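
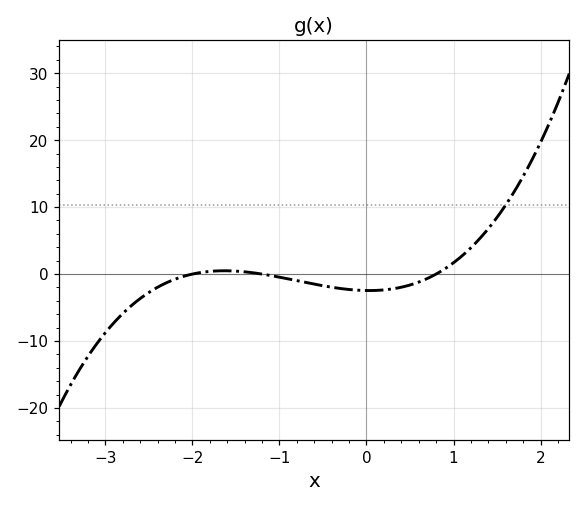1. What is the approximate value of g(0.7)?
-1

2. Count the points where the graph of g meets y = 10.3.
1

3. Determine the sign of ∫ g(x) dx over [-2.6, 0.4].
negative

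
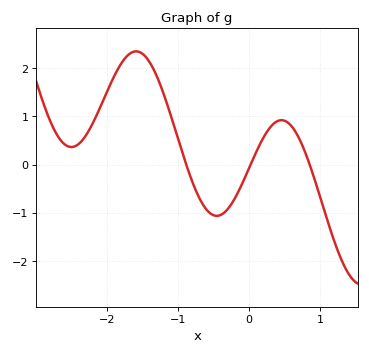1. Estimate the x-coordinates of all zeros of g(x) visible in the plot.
-0.9, 0, 0.8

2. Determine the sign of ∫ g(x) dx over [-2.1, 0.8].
positive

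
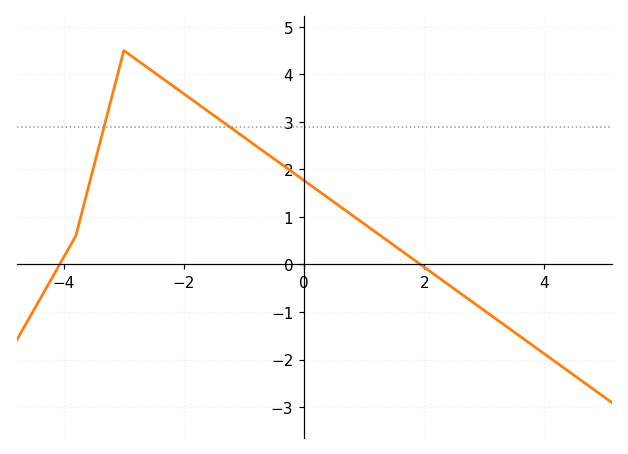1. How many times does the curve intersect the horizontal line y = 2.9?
2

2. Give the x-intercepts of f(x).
-4.07, 1.94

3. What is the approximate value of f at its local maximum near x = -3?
4.5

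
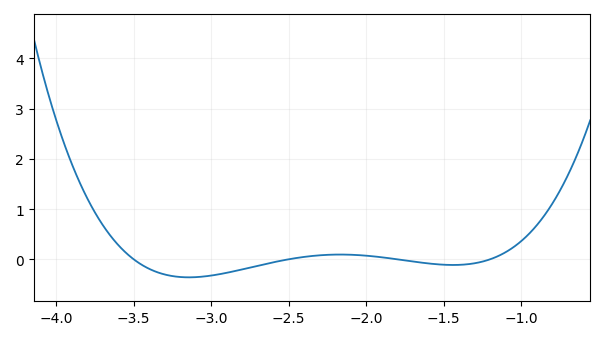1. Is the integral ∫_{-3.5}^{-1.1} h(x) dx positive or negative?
negative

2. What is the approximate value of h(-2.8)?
-0.202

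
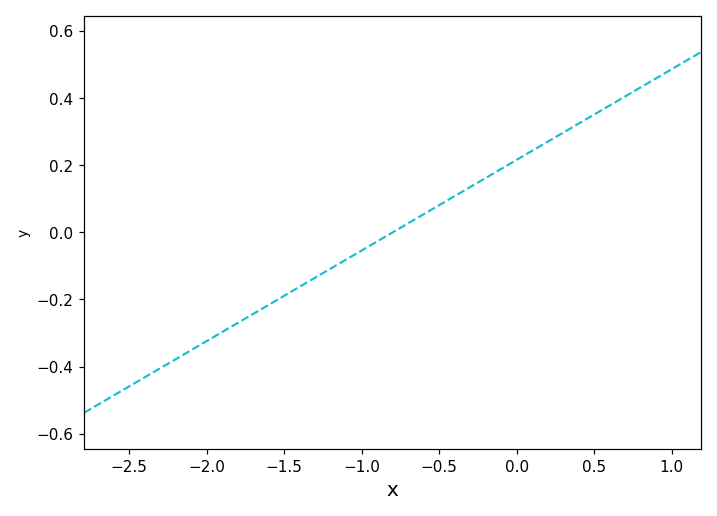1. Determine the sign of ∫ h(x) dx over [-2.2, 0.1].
negative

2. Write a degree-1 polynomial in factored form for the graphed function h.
y = 0.27(x + 0.8)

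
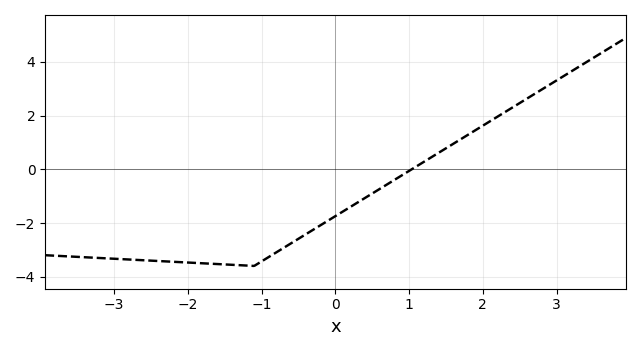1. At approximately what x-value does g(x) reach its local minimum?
-1.1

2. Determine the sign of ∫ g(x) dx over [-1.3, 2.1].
negative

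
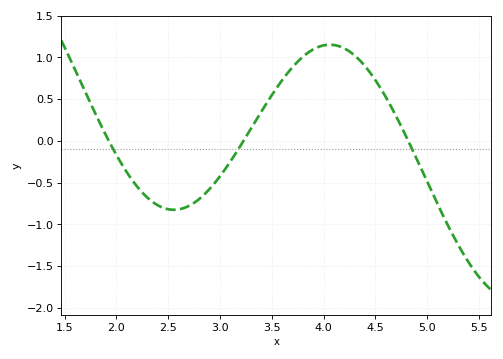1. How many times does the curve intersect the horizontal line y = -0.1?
3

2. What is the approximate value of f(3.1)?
-0.25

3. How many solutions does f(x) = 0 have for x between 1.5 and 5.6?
3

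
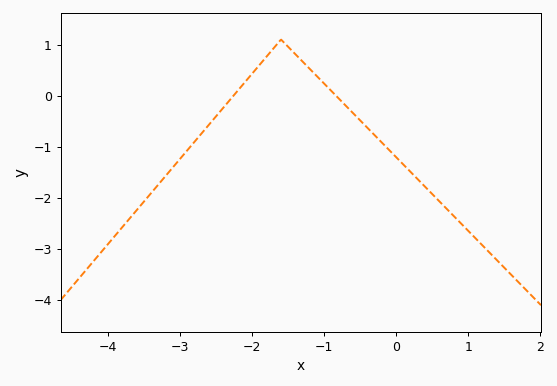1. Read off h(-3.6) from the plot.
-2.2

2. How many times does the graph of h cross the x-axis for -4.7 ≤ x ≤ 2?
2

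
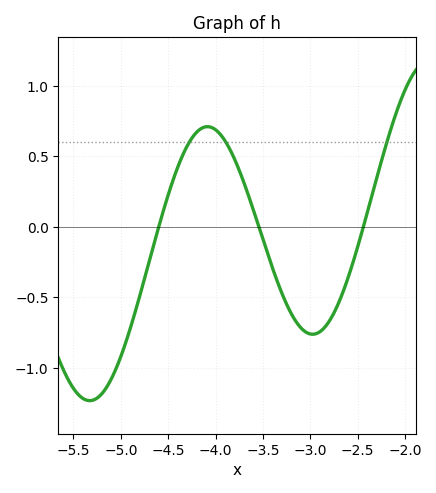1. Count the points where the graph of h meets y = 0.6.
3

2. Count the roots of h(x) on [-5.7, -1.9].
3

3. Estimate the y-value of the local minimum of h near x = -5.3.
-1.23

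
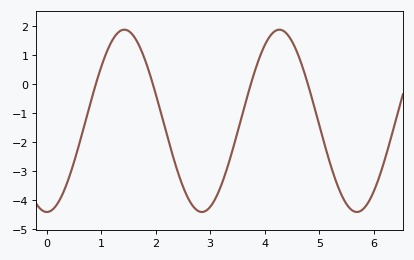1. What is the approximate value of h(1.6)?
1.65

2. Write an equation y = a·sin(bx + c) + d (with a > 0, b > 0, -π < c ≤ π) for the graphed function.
y = 3.14sin(2.21x - 1.58) - 1.26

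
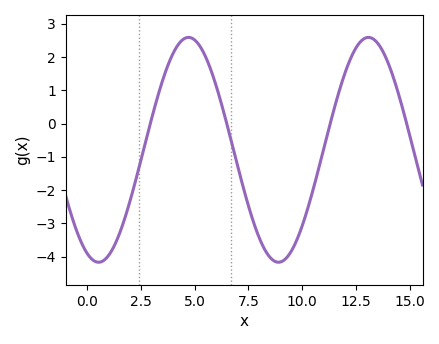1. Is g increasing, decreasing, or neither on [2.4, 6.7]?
neither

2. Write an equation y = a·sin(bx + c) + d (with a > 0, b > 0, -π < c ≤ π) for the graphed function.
y = 3.38sin(0.75x - 1.96) - 0.79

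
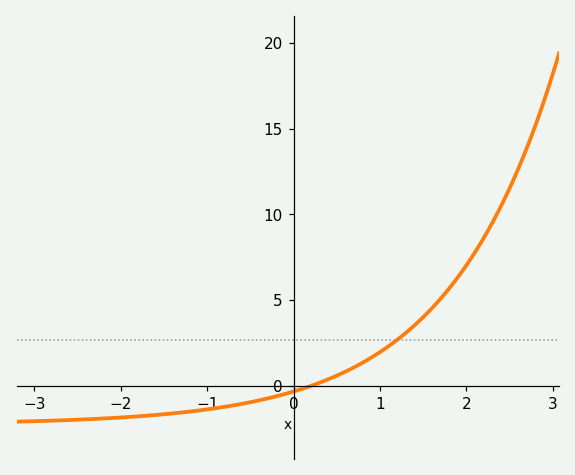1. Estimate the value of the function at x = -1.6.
-1.5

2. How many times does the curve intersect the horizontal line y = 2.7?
1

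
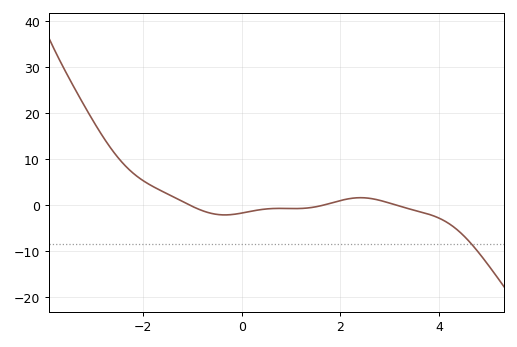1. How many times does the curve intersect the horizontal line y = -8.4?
1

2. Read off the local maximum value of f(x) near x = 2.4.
2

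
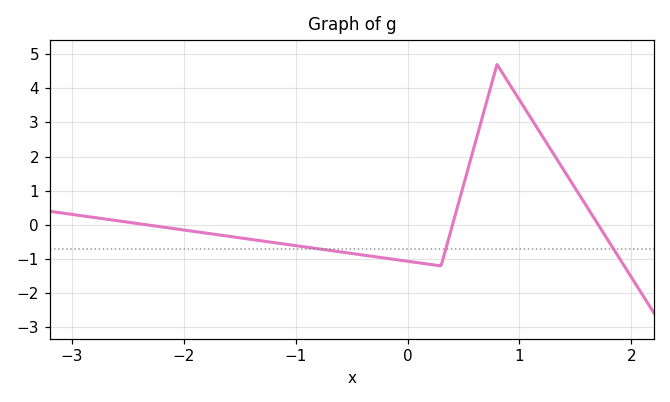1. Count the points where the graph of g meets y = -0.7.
3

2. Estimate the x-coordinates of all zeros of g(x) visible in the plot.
-2.3, 0.4, 1.7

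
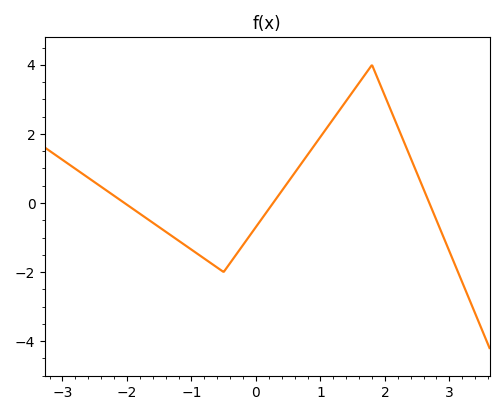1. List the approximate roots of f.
-2, 0.3, 2.7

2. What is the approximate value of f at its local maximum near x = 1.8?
4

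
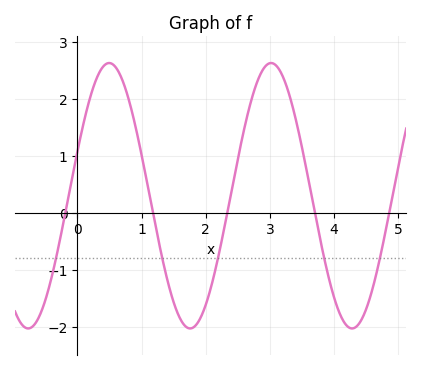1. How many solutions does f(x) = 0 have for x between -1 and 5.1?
5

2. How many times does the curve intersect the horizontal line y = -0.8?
5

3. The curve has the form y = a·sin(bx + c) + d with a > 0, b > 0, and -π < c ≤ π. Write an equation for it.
y = 2.33sin(2.49x + 0.342) + 0.3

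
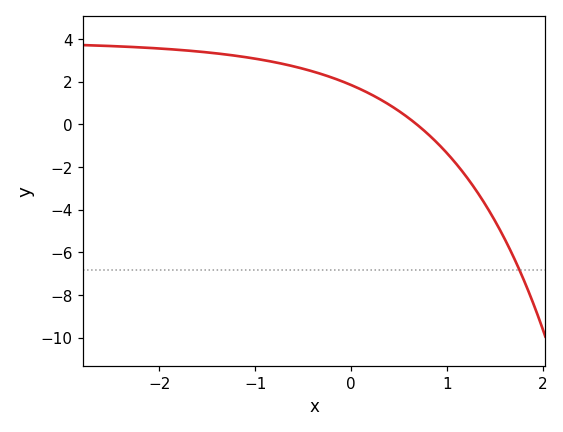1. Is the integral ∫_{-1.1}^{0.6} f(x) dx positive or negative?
positive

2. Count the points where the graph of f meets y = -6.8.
1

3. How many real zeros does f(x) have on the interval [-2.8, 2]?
1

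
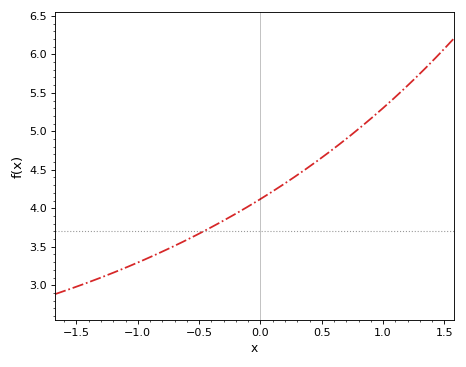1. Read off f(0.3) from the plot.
4.45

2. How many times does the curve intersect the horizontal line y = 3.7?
1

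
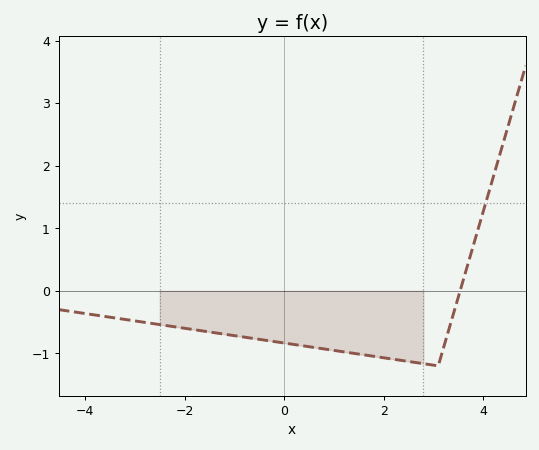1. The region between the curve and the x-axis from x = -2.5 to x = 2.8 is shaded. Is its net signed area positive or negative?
negative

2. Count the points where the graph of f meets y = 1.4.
1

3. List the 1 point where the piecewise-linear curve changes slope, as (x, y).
(3.1, -1.2)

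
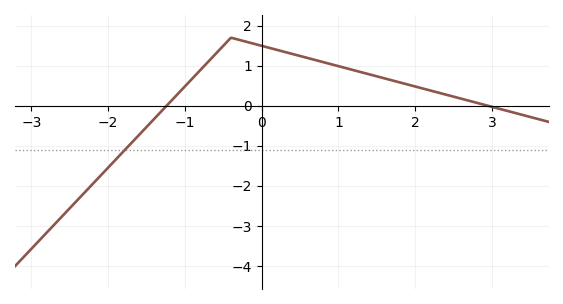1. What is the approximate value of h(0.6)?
1.2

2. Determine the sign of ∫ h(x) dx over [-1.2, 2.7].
positive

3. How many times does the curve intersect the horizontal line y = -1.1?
1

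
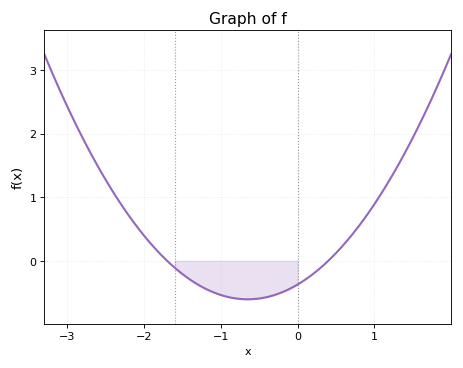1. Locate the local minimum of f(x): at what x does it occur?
-0.6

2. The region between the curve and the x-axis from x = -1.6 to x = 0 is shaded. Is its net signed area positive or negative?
negative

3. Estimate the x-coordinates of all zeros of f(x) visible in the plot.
-1.7, 0.4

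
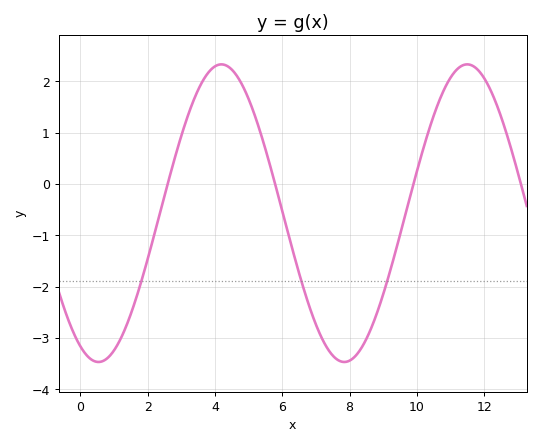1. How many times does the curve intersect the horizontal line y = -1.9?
3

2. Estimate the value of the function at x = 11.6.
2.32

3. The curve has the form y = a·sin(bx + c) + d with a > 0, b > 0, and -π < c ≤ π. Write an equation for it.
y = 2.9sin(0.86x - 2.03) - 0.57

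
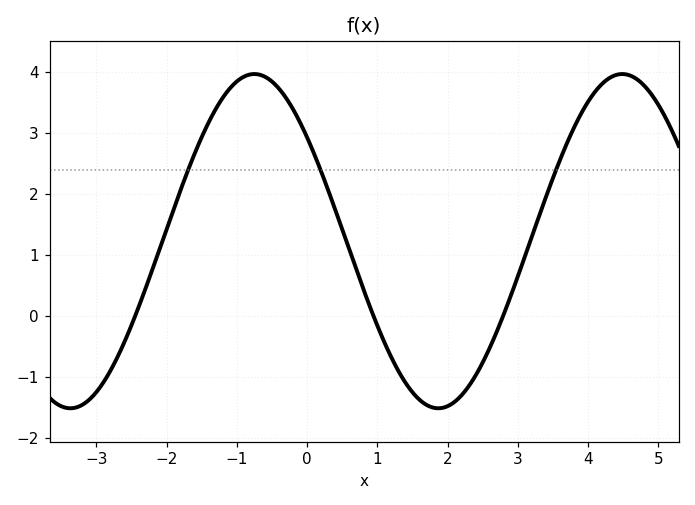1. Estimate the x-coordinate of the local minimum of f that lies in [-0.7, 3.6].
1.87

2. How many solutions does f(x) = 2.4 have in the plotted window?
3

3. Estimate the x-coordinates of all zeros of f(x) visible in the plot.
-2.45, 0.947, 2.79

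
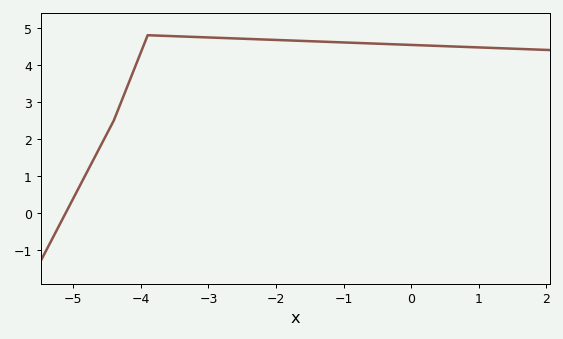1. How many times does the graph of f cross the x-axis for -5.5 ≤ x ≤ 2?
1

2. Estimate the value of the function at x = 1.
4.5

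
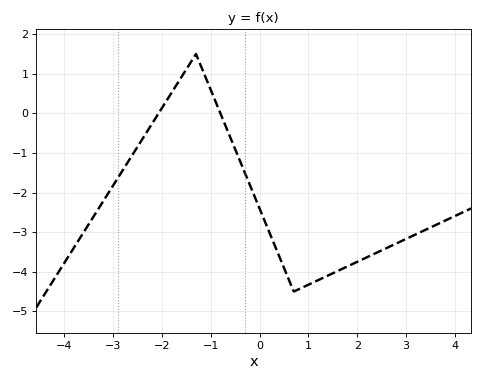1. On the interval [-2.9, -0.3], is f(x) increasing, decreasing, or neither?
neither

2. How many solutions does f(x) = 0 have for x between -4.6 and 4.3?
2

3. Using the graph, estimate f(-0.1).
-2.1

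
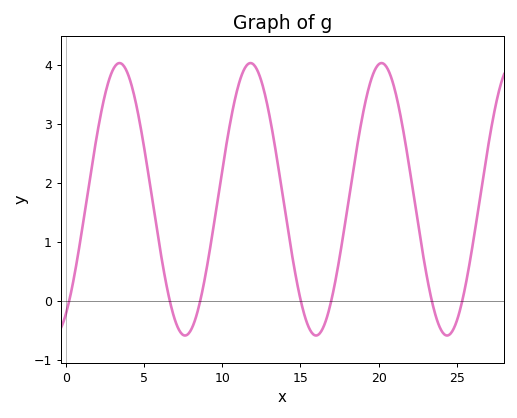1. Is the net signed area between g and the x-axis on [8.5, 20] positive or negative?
positive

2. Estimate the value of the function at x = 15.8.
-0.565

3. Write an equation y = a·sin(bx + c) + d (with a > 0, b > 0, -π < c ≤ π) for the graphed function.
y = 2.31sin(0.75x - 1) + 1.72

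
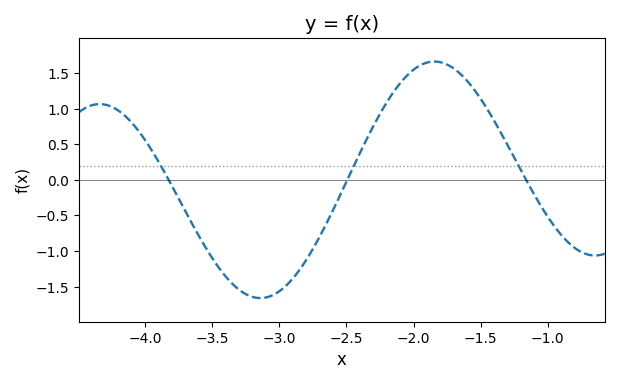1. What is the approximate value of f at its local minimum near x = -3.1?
-1.65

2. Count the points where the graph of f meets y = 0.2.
3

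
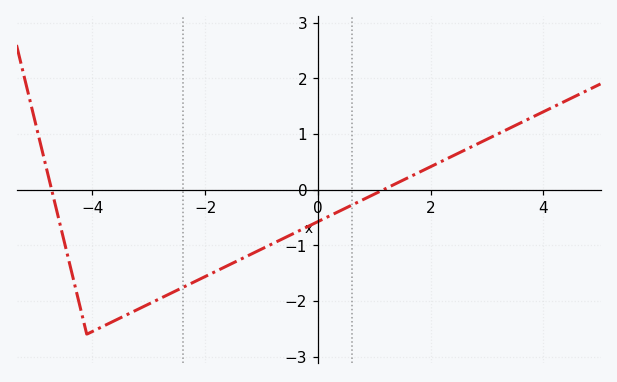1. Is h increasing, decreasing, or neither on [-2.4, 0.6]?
increasing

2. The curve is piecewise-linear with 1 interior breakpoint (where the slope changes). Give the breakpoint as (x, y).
(-4.1, -2.6)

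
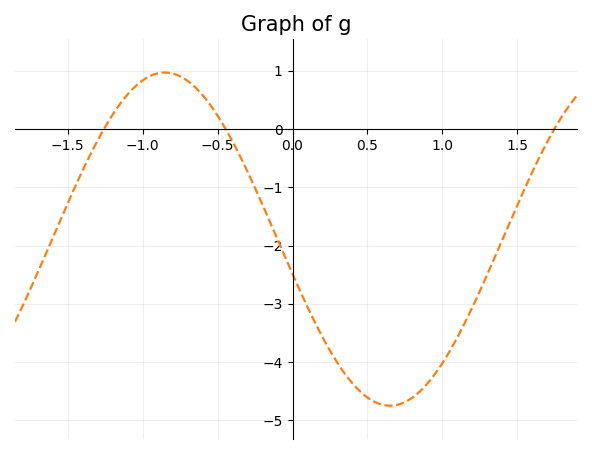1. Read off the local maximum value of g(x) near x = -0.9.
1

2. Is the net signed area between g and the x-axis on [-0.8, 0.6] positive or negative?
negative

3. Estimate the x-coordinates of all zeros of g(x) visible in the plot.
-1.3, -0.4, 1.7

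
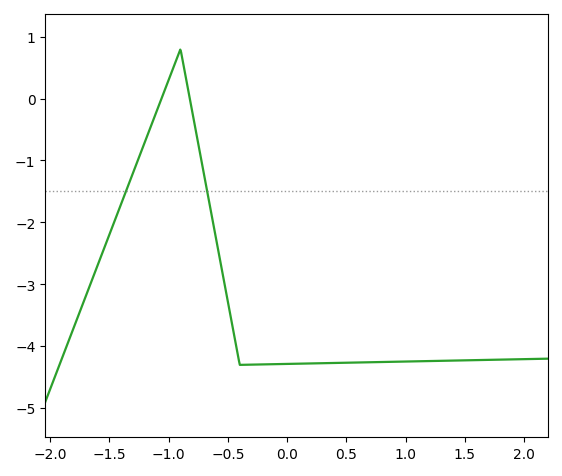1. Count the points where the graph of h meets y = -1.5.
2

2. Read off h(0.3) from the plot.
-4.3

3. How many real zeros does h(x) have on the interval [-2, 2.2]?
2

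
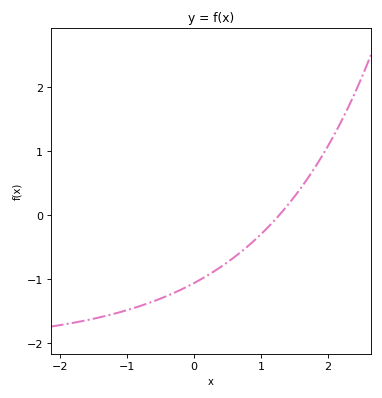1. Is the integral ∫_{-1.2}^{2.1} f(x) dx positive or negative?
negative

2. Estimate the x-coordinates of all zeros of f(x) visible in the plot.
1.3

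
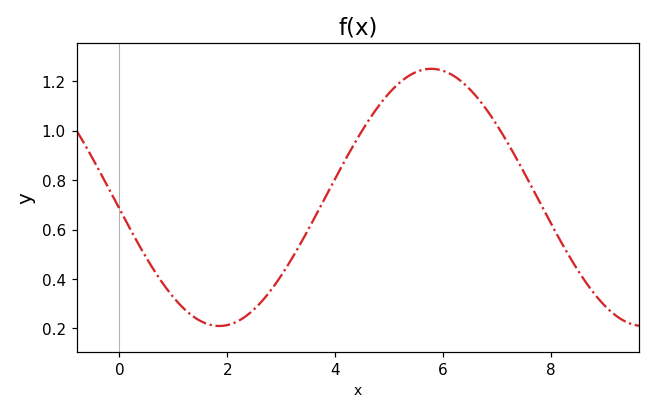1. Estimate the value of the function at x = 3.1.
0.44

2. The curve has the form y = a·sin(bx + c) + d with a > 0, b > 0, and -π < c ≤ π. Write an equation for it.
y = 0.52sin(0.8x - 3.1) + 0.73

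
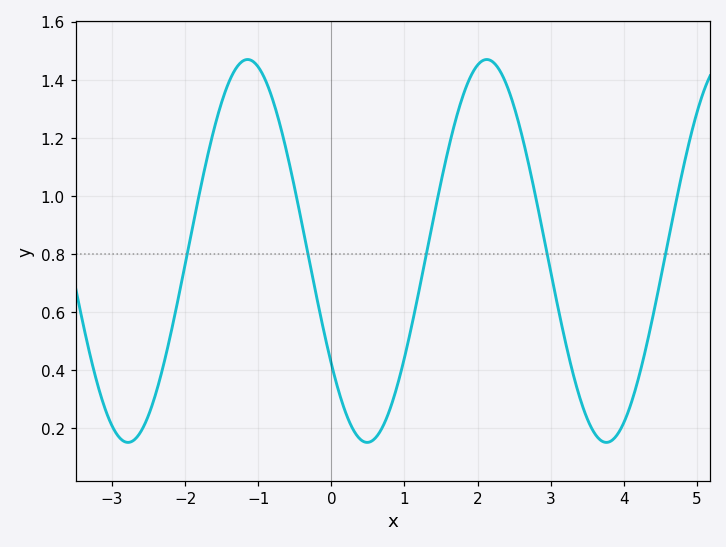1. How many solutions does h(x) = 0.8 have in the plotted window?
5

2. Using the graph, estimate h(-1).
1.44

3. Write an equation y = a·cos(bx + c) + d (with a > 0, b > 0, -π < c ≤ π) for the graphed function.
y = 0.66cos(1.9x + 2.2) + 0.81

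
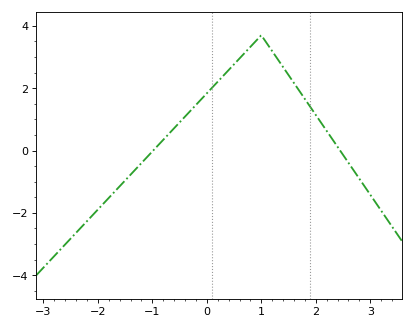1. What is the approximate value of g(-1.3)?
-0.586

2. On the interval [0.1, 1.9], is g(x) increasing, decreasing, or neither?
neither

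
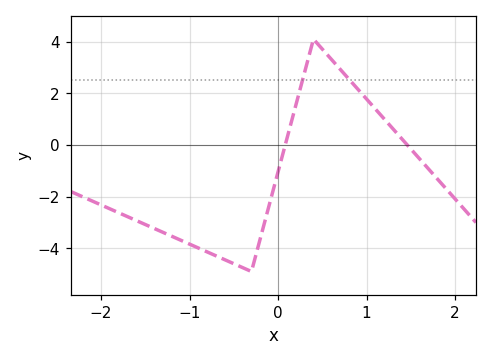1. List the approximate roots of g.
0.081, 1.46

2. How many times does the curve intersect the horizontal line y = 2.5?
2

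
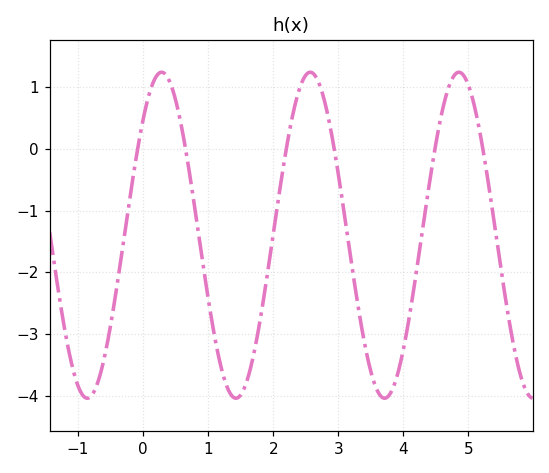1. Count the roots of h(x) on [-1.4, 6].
6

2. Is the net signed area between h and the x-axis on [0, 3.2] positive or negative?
negative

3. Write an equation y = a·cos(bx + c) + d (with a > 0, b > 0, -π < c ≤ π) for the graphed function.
y = 2.64cos(2.75x - 0.782) - 1.4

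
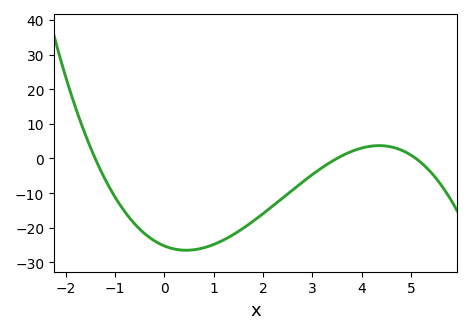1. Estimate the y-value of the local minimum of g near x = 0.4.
-26.5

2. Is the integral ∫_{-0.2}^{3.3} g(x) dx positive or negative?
negative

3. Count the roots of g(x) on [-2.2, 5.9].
3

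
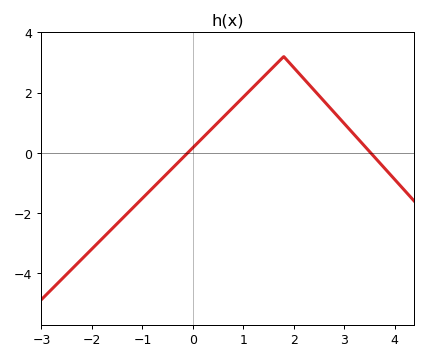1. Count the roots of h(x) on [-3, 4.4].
2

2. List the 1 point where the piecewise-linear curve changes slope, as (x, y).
(1.8, 3.2)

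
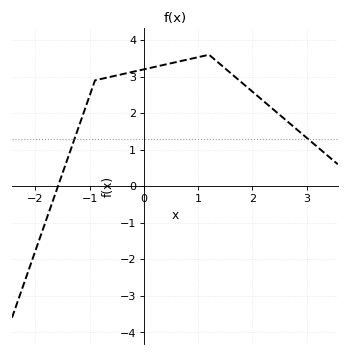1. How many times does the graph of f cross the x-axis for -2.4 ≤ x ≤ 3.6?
1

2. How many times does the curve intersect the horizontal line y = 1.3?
2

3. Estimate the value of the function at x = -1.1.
2.05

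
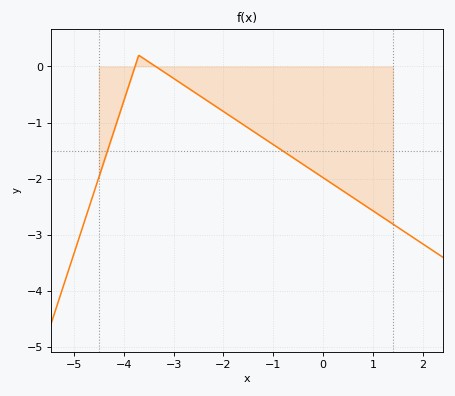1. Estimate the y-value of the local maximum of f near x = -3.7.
0.198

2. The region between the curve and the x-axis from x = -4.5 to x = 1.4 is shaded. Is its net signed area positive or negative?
negative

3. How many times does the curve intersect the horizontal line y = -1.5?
2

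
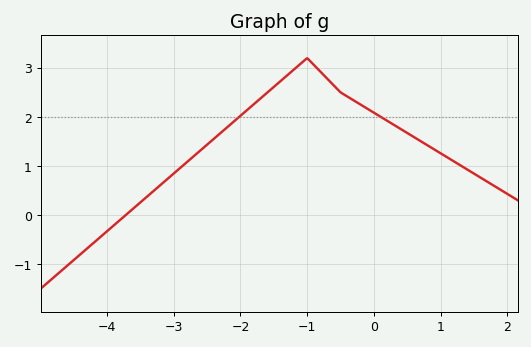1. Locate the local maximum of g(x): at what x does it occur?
-1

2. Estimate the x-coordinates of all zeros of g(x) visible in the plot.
-3.7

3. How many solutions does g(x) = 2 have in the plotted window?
2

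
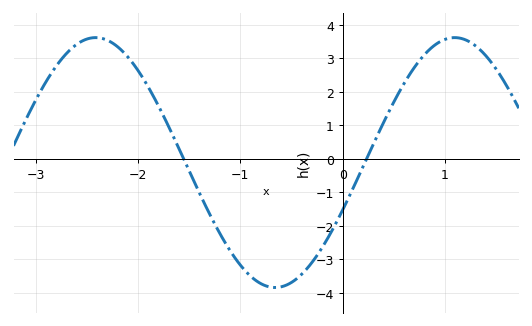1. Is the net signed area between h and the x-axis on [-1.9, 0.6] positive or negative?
negative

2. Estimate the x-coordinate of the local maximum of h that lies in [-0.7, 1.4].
1.09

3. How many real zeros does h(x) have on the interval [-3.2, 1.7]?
2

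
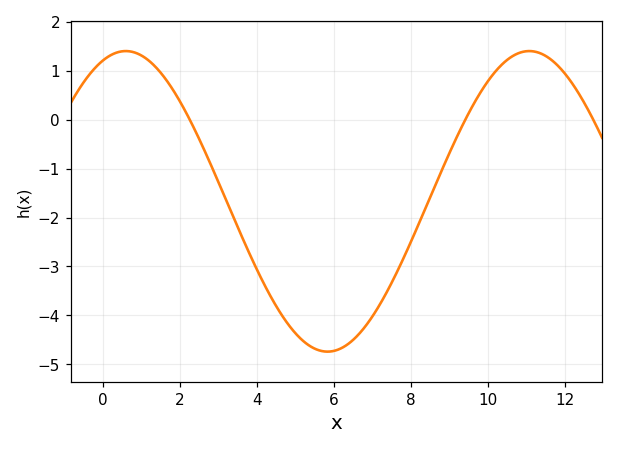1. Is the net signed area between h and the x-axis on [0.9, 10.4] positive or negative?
negative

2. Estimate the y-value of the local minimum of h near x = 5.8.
-4.74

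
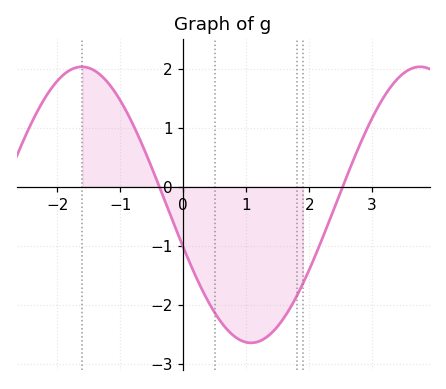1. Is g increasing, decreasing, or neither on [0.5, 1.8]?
neither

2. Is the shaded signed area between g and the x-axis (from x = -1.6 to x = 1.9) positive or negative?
negative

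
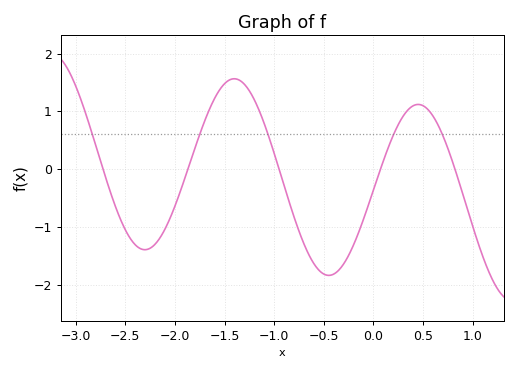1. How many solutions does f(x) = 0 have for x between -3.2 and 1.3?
5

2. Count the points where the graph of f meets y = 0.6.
5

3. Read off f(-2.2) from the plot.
-1.3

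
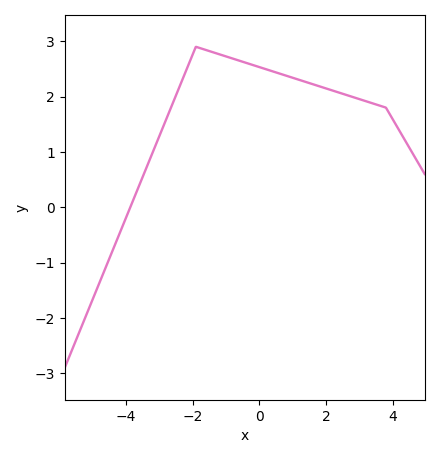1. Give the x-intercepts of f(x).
-3.8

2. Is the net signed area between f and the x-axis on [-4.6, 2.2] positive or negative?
positive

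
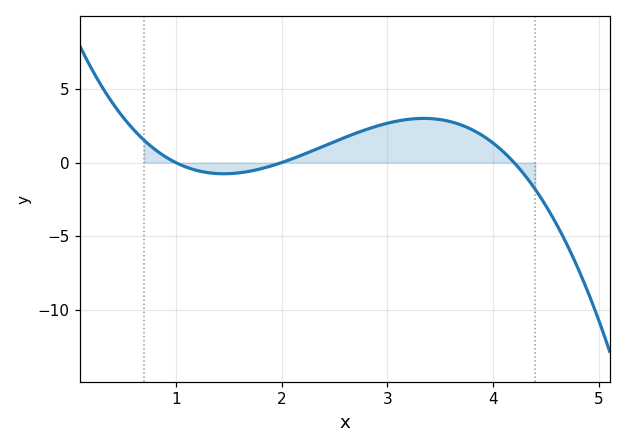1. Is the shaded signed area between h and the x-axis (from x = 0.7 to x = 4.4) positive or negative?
positive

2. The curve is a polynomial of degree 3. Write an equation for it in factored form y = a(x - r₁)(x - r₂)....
y = -1.11(x - 1)(x - 2)(x - 4.2)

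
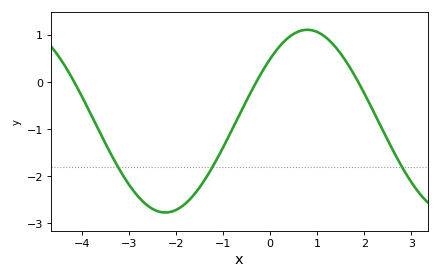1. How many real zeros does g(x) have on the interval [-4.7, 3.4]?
3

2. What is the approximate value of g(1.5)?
0.6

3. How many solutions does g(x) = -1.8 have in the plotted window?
3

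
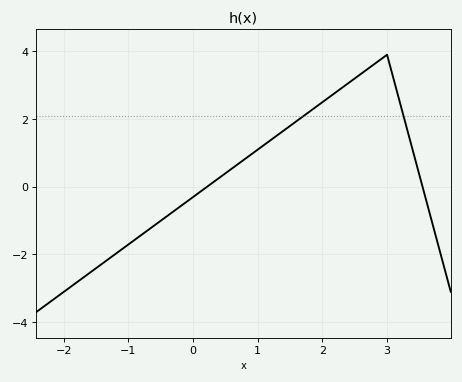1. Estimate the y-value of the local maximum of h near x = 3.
3.8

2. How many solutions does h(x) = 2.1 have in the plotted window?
2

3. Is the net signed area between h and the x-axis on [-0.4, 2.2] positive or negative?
positive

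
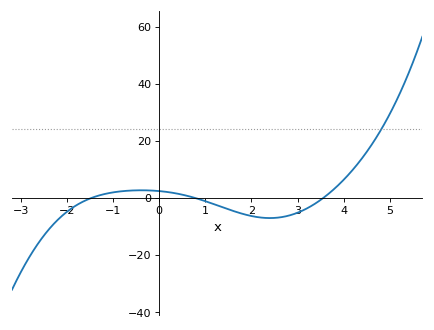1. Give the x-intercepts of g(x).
-1.4, 0.8, 3.6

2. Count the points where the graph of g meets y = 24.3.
1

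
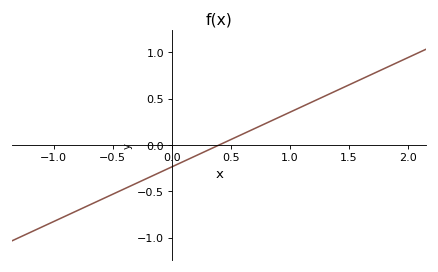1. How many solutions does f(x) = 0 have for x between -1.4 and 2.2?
1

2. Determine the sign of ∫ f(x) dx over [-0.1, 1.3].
positive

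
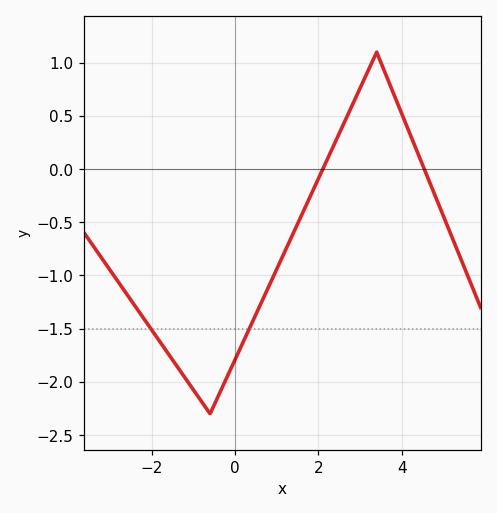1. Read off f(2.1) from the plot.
0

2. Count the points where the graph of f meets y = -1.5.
2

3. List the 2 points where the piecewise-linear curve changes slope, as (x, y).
(-0.6, -2.3); (3.4, 1.1)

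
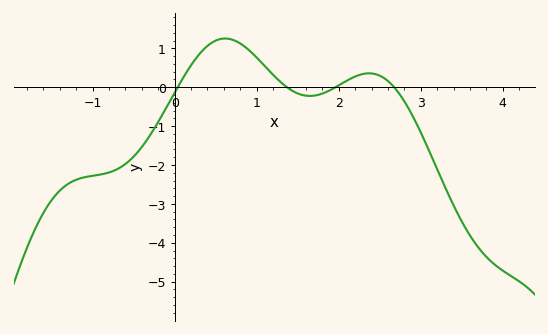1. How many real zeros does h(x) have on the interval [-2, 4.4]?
4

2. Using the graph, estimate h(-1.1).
-2.32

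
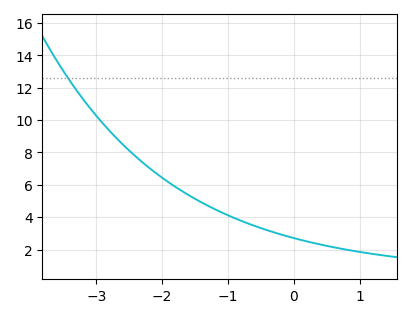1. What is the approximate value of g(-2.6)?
8.6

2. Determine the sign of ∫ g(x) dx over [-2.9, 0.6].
positive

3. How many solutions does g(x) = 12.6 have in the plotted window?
1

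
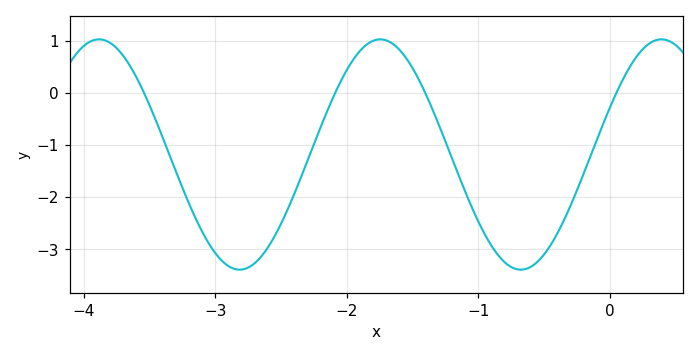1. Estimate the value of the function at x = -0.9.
-2.93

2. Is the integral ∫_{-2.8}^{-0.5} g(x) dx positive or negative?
negative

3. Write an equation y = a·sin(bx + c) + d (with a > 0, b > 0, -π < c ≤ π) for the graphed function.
y = 2.21sin(2.94x + 0.422) - 1.18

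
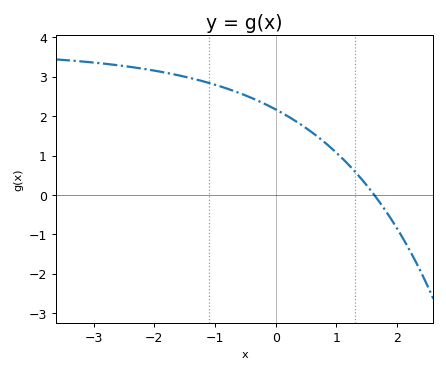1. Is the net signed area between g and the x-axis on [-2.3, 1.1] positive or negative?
positive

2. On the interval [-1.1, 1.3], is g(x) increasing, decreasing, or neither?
decreasing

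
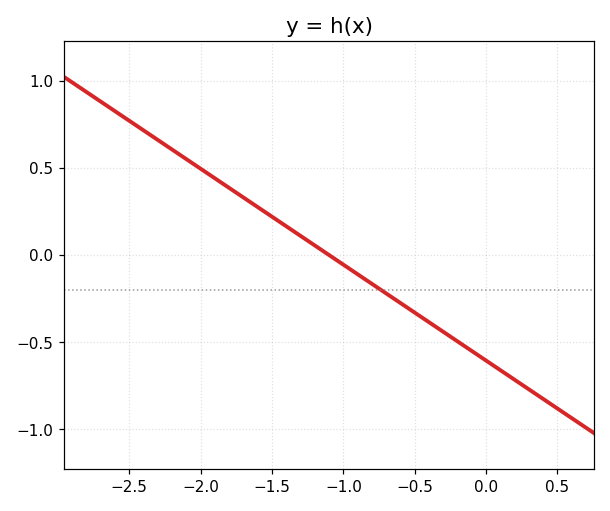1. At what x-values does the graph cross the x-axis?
-1.1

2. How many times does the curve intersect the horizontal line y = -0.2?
1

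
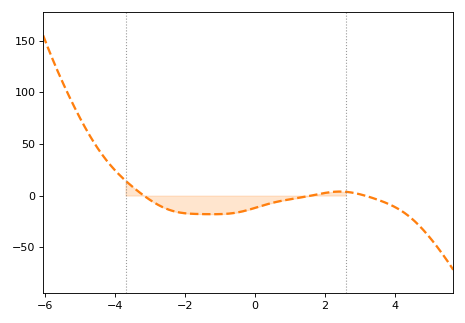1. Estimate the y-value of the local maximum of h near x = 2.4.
3.89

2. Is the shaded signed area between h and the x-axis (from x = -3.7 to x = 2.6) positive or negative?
negative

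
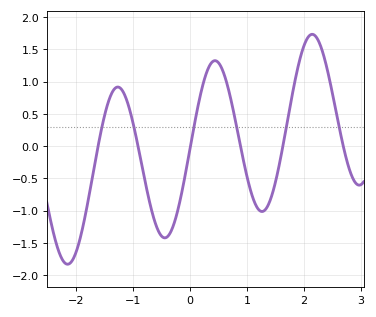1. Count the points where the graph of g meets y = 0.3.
6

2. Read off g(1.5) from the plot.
-0.55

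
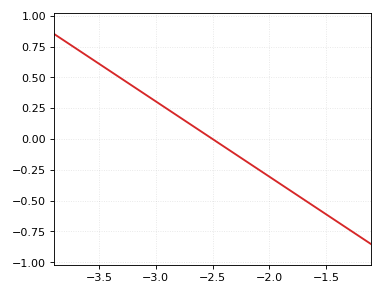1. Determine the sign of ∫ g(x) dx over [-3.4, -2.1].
positive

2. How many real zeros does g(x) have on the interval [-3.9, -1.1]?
1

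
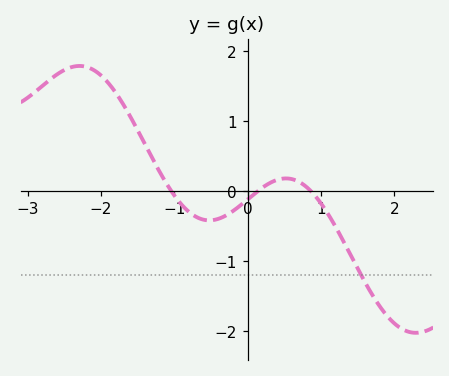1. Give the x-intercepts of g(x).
-1, 0.1, 0.9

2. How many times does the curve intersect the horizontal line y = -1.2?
1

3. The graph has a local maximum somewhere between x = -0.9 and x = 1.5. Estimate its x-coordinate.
0.5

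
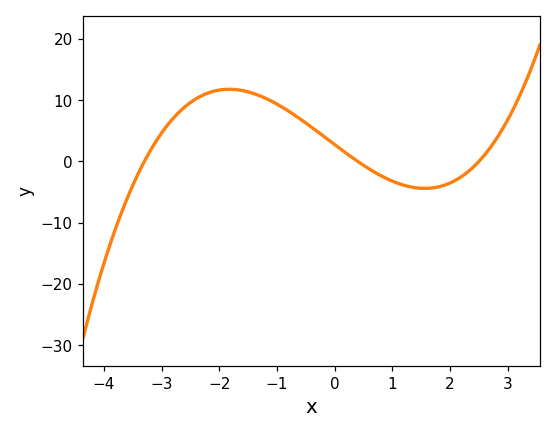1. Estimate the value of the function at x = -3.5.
-3.88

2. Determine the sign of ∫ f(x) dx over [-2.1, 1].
positive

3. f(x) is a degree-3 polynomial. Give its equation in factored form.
y = 0.83(x + 3.3)(x - 0.4)(x - 2.5)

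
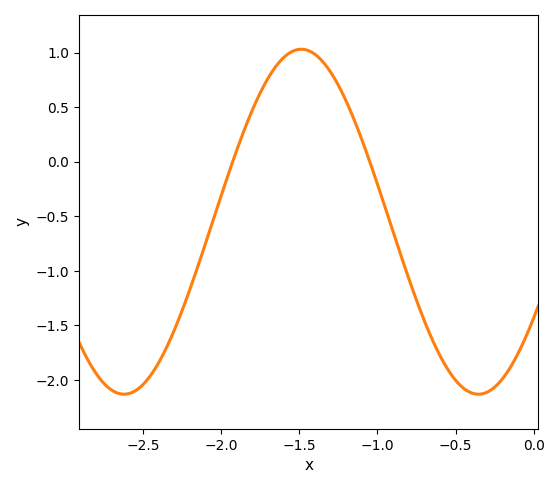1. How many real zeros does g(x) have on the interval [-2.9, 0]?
2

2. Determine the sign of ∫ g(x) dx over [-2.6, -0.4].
negative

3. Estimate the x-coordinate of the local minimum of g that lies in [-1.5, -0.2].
-0.353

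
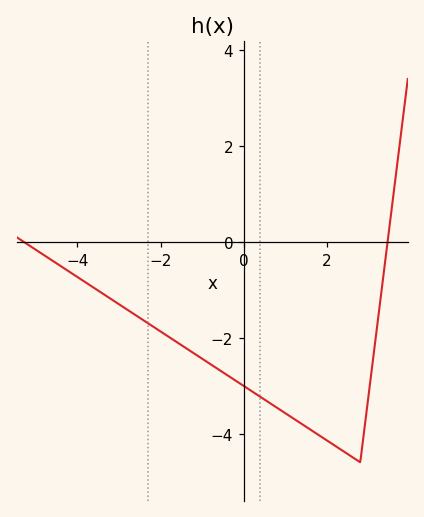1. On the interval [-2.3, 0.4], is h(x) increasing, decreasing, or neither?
decreasing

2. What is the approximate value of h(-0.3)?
-2.84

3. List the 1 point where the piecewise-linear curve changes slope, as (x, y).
(2.8, -4.6)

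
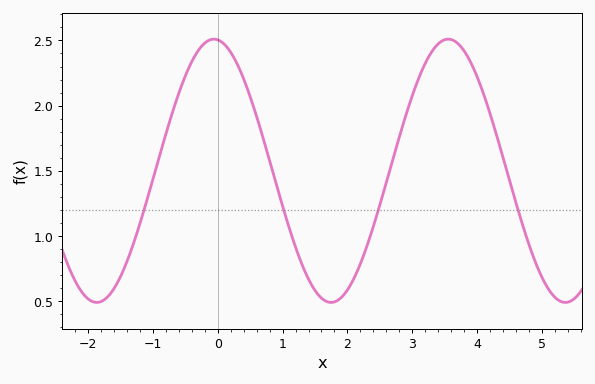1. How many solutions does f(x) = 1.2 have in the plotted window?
4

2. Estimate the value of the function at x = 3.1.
2.2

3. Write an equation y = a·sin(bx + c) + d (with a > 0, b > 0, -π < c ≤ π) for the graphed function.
y = 1.01sin(1.7x + 1.7) + 1.5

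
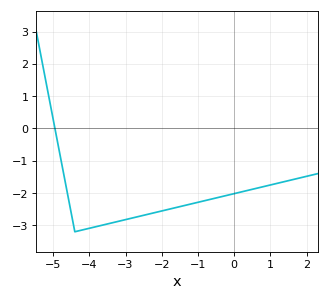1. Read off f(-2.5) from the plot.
-2.69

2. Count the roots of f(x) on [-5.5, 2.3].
1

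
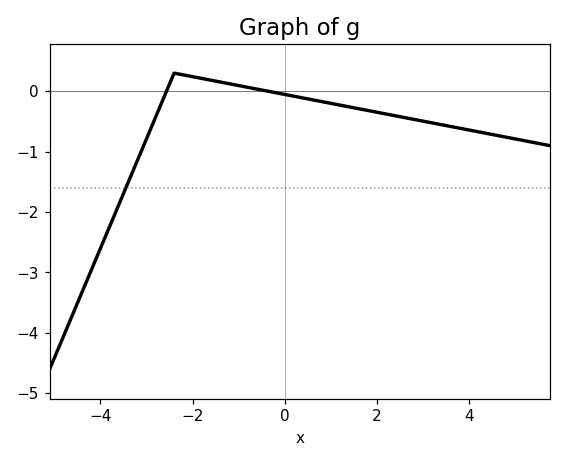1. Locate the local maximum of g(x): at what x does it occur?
-2.4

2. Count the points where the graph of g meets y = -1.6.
1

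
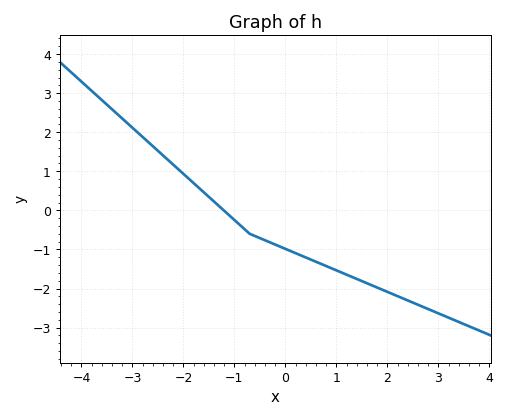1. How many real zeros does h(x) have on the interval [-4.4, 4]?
1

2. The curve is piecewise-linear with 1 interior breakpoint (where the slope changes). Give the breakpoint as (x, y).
(-0.7, -0.6)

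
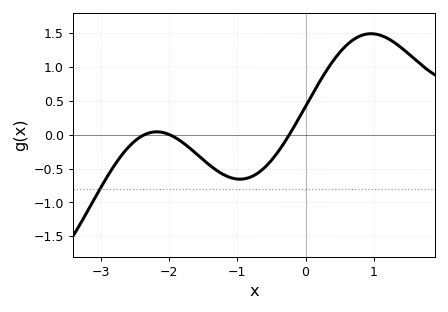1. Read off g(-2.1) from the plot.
0.032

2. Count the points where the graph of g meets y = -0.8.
1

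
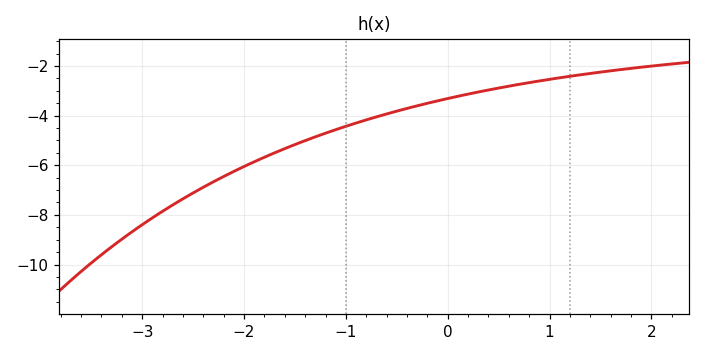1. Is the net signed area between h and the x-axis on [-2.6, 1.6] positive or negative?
negative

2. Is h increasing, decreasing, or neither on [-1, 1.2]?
increasing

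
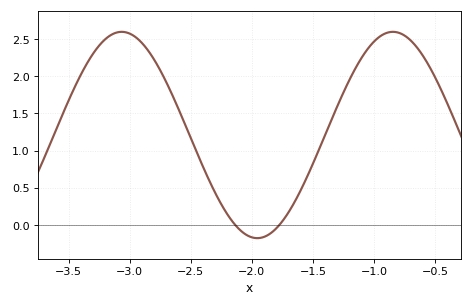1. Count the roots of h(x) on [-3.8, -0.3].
2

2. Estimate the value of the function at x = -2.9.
2.45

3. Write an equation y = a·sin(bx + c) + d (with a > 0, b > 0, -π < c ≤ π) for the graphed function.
y = 1.39sin(2.8x - 2.3) + 1.21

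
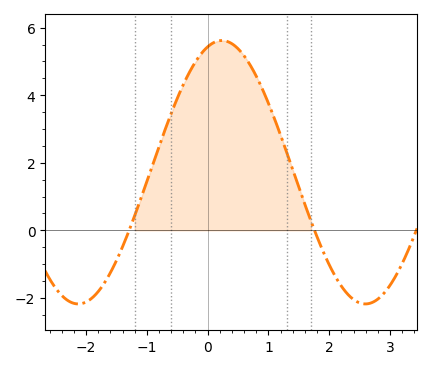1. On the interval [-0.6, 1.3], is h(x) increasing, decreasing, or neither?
neither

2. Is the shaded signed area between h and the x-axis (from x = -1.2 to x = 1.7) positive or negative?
positive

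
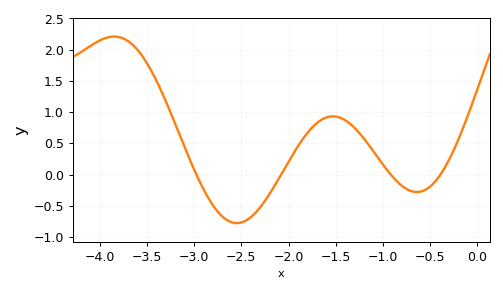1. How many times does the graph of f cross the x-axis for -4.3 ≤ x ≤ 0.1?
4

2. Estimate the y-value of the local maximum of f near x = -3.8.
2.2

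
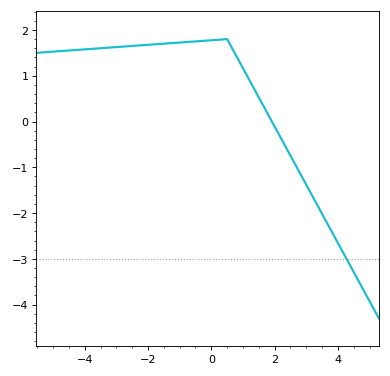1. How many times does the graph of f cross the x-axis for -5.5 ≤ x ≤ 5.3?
1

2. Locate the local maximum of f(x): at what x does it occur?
0.498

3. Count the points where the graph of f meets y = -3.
1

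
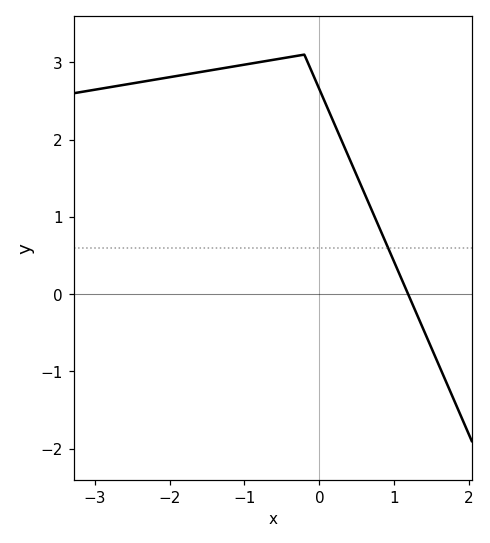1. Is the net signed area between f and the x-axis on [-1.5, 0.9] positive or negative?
positive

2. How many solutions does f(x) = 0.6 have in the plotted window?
1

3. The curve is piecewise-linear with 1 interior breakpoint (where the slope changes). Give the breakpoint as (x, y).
(-0.2, 3.1)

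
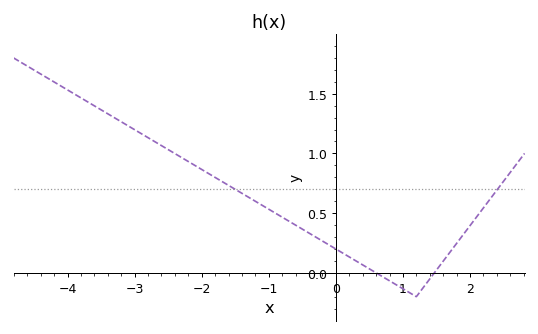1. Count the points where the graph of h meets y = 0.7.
2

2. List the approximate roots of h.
0.599, 1.47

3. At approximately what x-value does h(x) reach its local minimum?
1.2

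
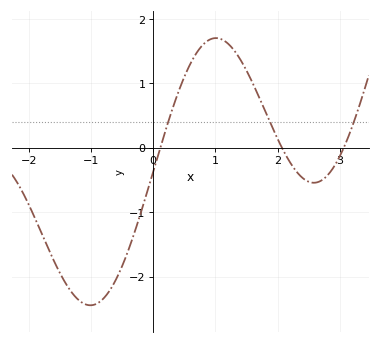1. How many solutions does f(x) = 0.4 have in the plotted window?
3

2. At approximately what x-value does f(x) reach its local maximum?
1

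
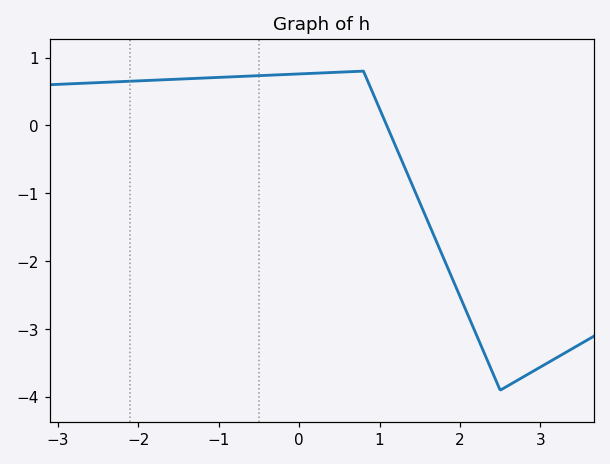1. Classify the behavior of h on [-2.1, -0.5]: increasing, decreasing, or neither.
increasing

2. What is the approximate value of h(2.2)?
-3.1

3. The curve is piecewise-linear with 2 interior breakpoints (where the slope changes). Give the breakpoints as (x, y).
(0.8, 0.8); (2.5, -3.9)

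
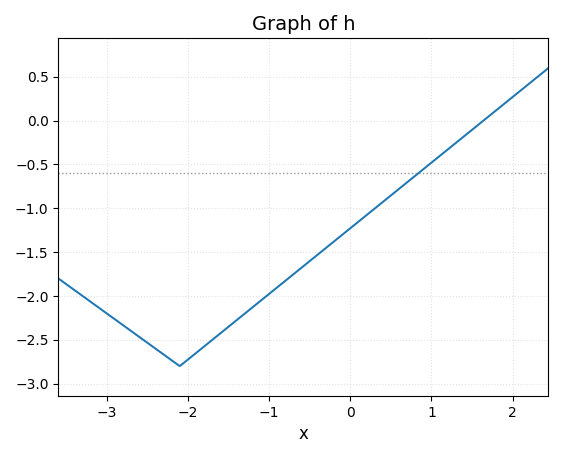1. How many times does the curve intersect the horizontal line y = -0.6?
1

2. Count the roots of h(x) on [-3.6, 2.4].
1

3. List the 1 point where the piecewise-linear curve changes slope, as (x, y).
(-2.1, -2.8)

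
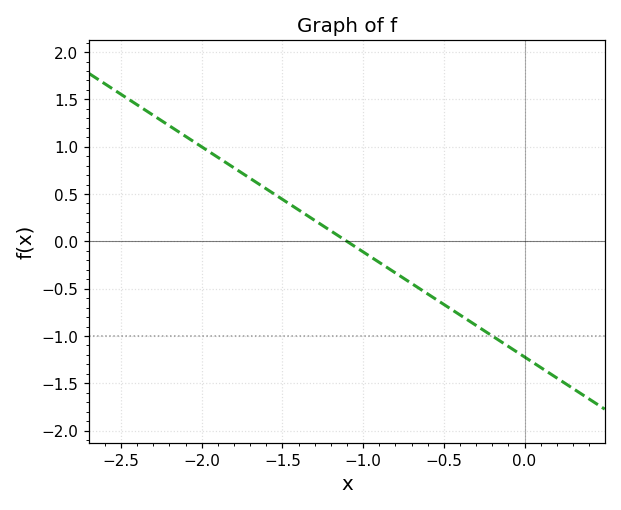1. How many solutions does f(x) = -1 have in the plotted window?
1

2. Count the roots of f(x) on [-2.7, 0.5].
1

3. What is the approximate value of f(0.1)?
-1.35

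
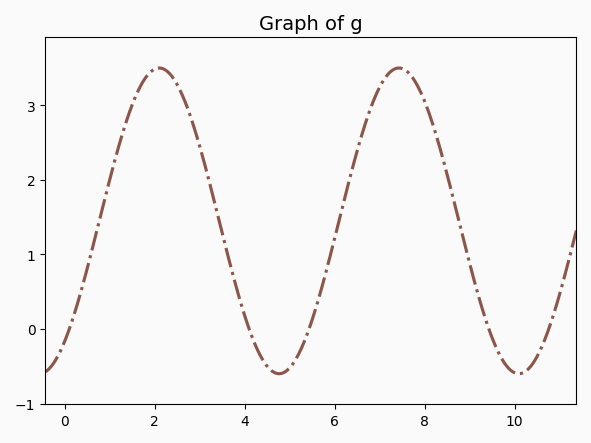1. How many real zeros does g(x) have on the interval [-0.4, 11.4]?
5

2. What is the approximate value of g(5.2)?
-0.3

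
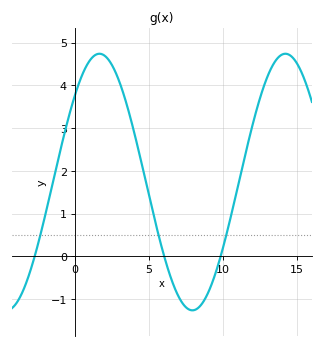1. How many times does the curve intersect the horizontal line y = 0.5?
3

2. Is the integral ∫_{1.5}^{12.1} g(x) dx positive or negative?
positive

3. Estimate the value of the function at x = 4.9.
1.6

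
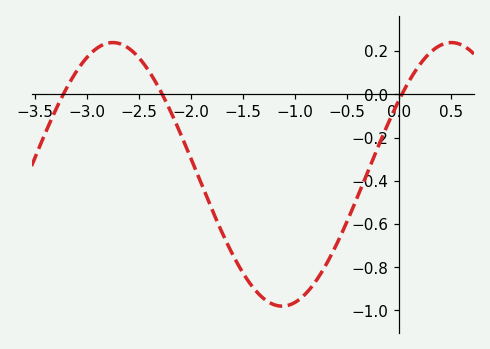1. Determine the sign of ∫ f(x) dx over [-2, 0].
negative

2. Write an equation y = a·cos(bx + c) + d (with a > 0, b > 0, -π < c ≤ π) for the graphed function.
y = 0.61cos(1.9x - 0.97) - 0.37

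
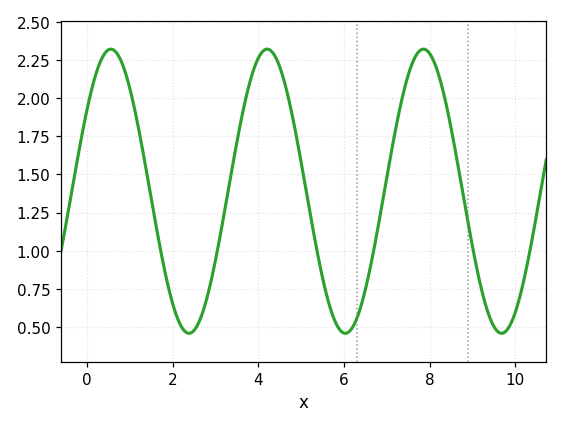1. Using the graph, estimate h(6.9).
1.3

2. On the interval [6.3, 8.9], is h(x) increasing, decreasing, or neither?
neither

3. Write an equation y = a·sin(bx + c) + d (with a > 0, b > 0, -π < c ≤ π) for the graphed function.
y = 0.93sin(1.7x + 0.62) + 1.39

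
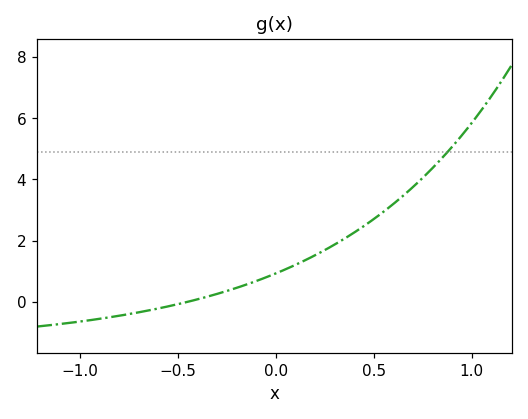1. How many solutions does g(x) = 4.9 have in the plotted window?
1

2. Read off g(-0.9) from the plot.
-0.6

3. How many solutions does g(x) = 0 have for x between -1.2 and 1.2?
1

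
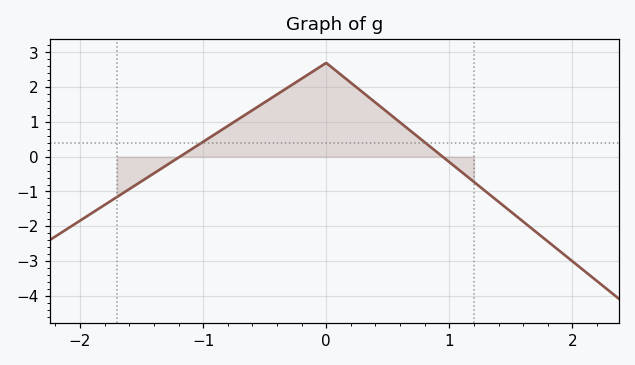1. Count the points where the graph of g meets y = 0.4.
2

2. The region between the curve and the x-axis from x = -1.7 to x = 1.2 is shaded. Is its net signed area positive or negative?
positive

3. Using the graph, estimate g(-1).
0.4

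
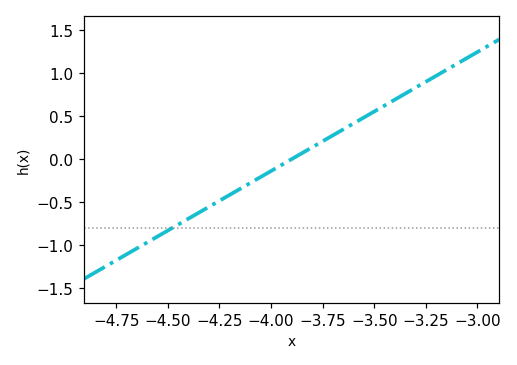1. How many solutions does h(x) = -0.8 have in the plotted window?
1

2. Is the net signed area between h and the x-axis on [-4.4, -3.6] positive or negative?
negative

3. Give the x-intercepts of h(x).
-3.9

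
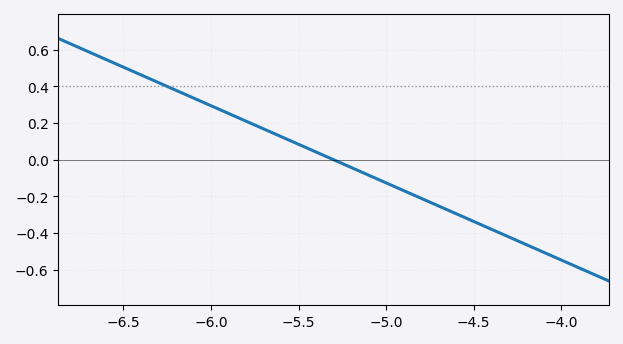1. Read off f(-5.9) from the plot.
0.252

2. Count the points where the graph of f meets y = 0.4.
1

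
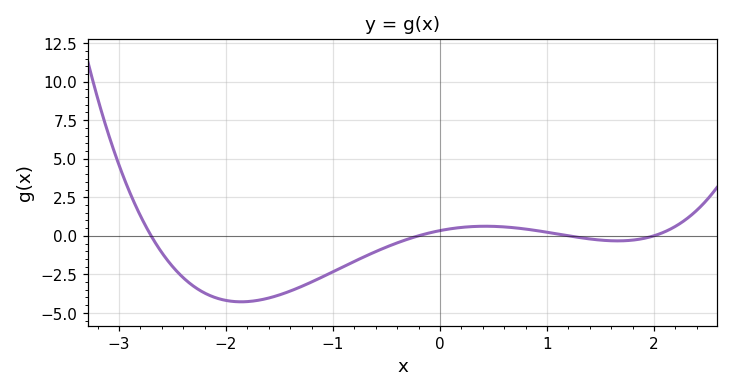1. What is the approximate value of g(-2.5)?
-2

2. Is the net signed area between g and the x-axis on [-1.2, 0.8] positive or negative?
negative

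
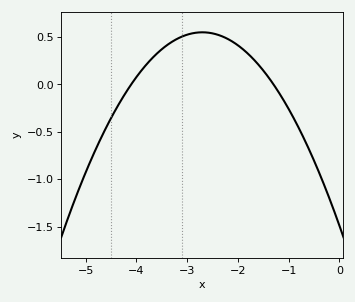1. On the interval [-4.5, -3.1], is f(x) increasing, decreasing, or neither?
increasing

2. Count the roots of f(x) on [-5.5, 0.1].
2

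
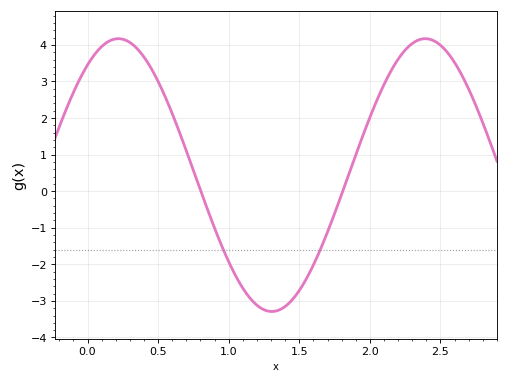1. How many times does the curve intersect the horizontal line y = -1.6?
2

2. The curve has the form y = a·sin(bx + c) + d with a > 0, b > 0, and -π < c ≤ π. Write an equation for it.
y = 3.73sin(2.9x + 0.94) + 0.44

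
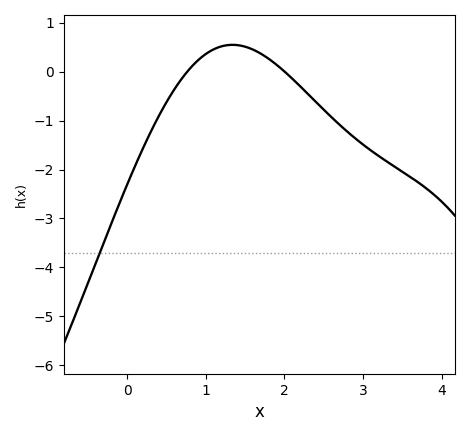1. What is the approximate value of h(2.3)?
-0.5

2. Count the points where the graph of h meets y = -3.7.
1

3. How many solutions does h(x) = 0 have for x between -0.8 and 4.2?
2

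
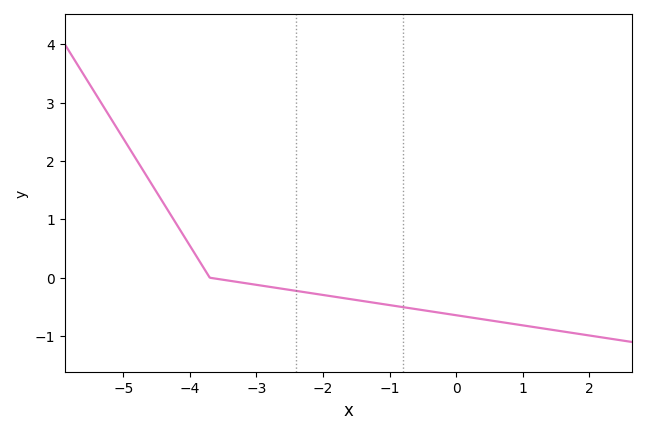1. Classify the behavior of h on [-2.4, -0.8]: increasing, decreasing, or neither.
decreasing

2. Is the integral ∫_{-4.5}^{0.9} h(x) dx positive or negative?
negative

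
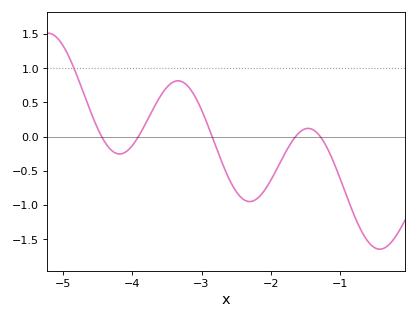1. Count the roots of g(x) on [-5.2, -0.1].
5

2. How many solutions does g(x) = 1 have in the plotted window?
1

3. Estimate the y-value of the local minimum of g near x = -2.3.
-0.949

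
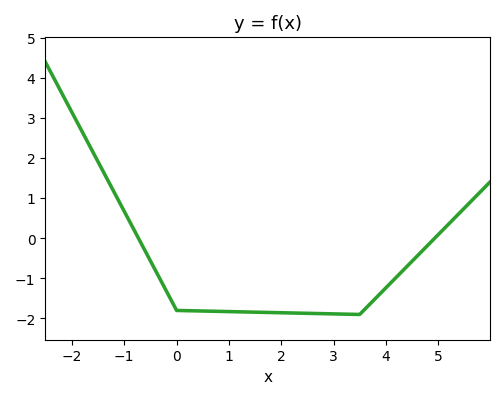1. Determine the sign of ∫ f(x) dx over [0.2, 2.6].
negative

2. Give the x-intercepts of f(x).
-0.8, 5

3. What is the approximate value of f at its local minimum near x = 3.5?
-1.9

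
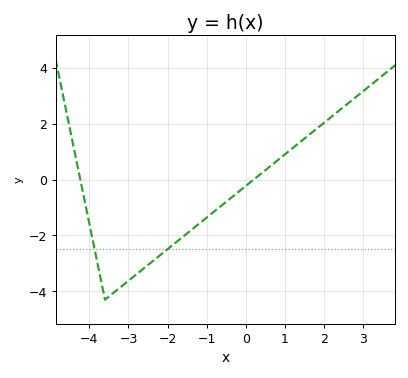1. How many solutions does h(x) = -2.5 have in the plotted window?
2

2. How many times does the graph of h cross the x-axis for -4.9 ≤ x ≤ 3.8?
2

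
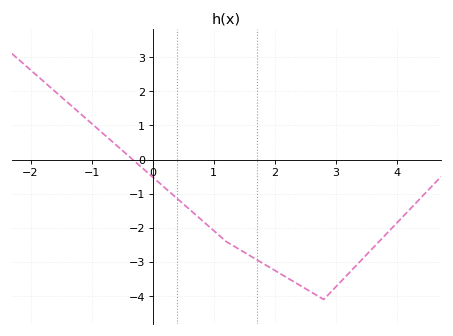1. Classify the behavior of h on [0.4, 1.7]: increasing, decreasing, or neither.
decreasing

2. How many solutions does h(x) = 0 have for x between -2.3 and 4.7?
1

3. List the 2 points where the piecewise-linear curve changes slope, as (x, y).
(1.2, -2.4); (2.8, -4.1)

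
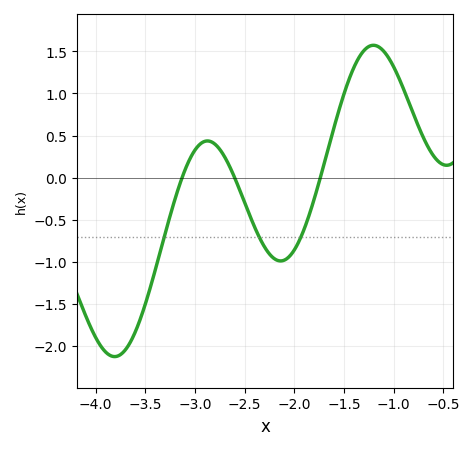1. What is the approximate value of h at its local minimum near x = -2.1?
-0.989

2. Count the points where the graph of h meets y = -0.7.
3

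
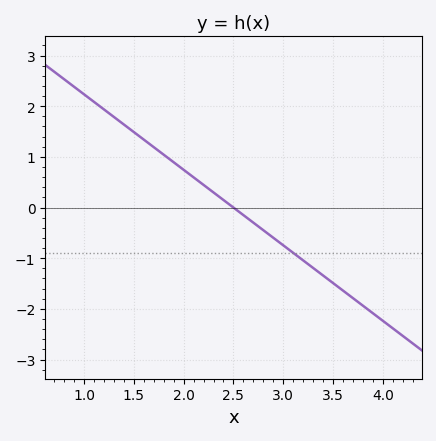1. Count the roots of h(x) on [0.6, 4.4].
1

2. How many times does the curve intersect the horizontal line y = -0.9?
1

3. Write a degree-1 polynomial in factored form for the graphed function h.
y = -1.49(x - 2.5)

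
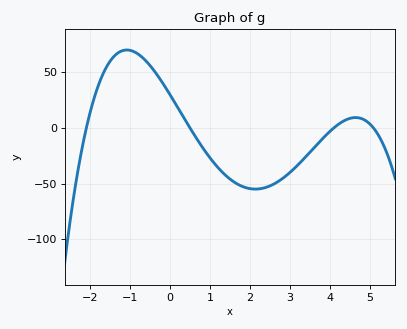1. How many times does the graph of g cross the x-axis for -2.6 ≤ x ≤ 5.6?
4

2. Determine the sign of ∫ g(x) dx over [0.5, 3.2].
negative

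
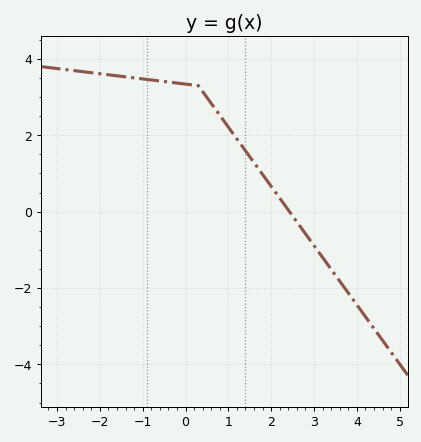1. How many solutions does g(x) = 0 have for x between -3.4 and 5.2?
1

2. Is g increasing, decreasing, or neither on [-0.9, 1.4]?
decreasing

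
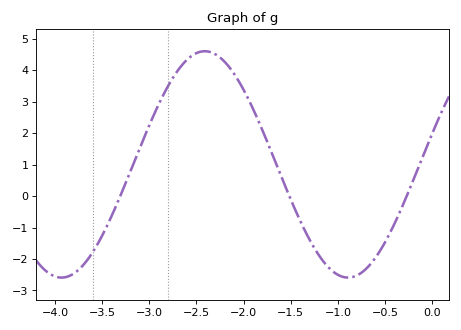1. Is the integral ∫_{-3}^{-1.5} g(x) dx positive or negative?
positive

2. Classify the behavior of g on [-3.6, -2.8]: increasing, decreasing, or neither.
increasing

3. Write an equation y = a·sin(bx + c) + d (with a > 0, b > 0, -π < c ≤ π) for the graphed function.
y = 3.6sin(2.1x + 0.28) + 1.01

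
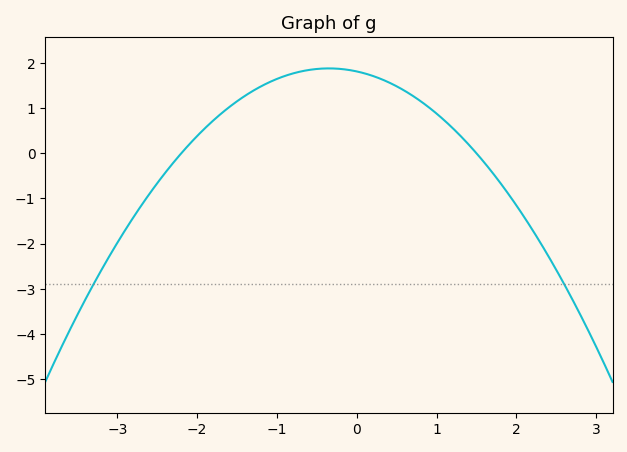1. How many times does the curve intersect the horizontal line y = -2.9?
2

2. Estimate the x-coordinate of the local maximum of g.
-0.4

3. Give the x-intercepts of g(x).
-2.2, 1.5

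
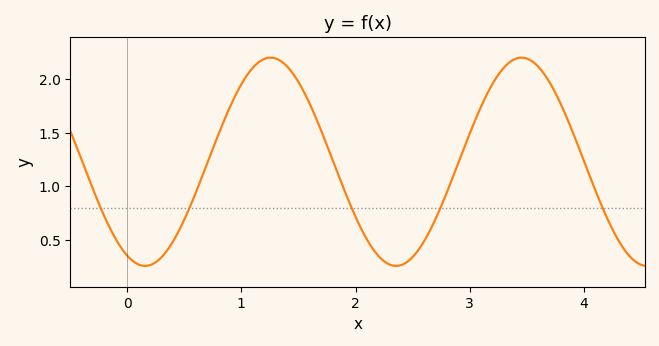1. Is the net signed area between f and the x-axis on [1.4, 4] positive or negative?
positive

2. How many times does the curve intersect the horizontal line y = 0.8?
5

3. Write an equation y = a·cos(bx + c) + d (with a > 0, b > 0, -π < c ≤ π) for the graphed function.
y = 0.97cos(2.9x + 2.7) + 1.23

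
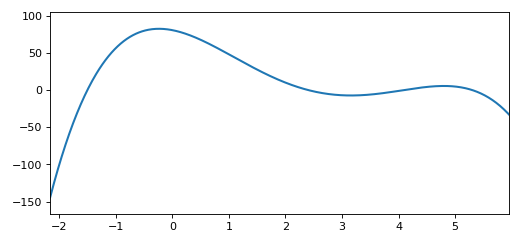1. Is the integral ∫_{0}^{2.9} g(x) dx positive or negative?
positive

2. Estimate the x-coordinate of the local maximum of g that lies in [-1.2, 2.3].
-0.235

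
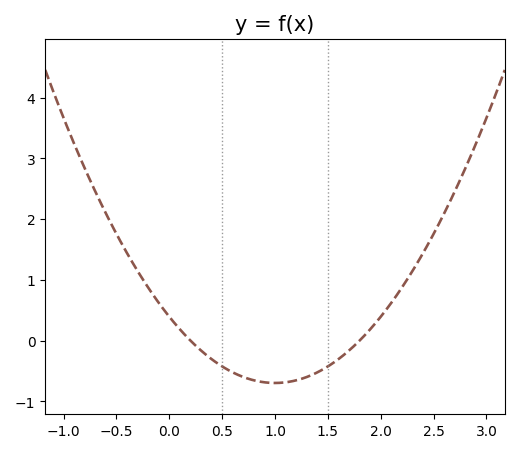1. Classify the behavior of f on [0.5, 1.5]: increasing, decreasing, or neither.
neither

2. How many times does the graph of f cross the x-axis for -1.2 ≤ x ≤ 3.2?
2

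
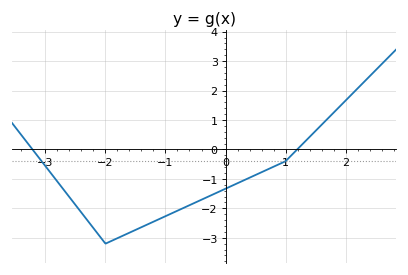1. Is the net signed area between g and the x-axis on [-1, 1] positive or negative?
negative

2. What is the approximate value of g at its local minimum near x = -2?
-3.2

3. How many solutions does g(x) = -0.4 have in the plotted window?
2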